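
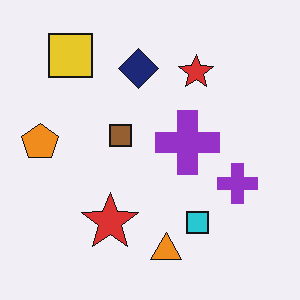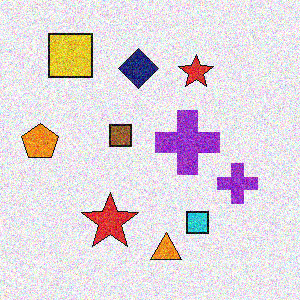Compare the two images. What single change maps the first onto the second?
The transformation is: degraded with strong gaussian noise.

Random speckle covers the whole image, including the flat background.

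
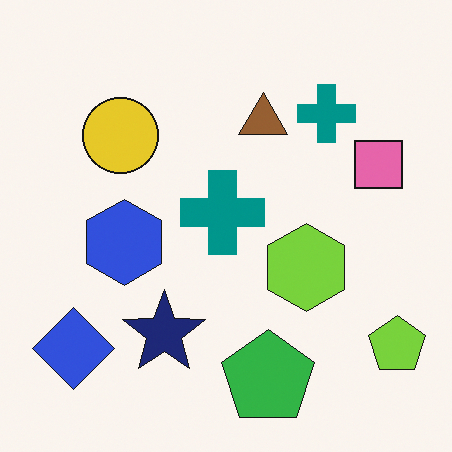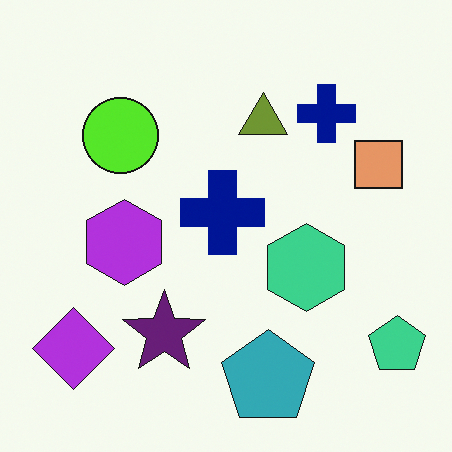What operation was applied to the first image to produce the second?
Hue-shifted by a small amount.

Every shape's color has rotated by the same amount around the hue wheel — a uniform hue shift.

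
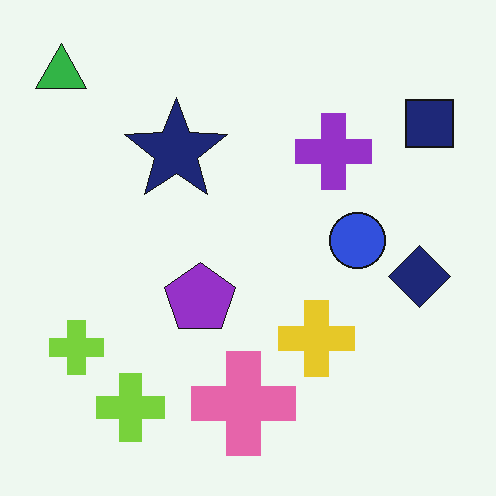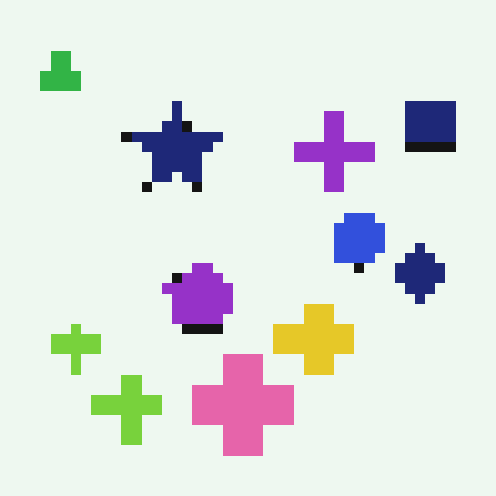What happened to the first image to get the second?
The second image is the first coarsely pixelated.

Shapes are reduced to large square blocks; fine edges and outlines are lost — a downscale-then-upscale (mosaic) effect.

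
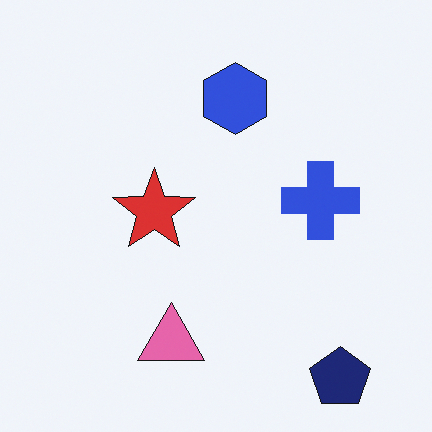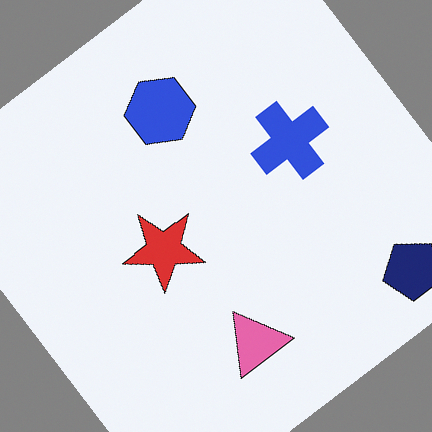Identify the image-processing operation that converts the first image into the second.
Rotated counter-clockwise by a large amount — several tens of degrees.

Every shape is tilted by the same angle and the image corners show triangular fill wedges — a whole-image rotation by a non-right angle.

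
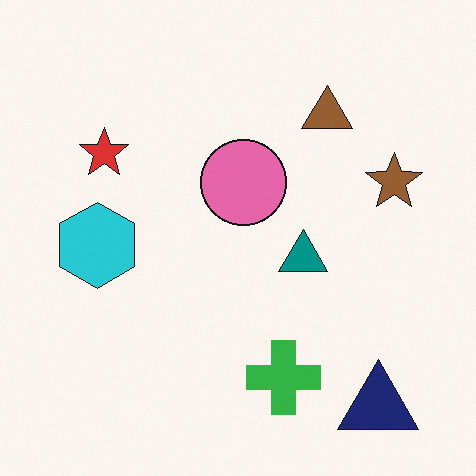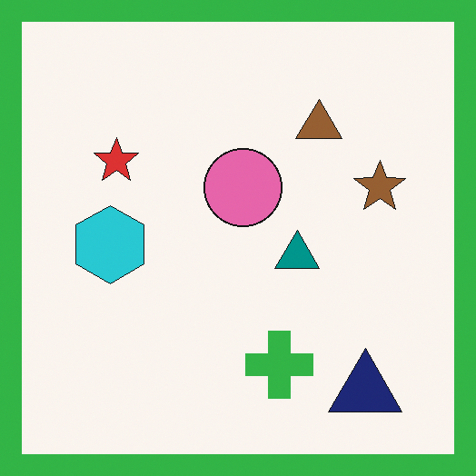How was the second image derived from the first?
Framed with a green border.

A solid green frame runs around the edge of the second image, with the content slightly shrunk inside it.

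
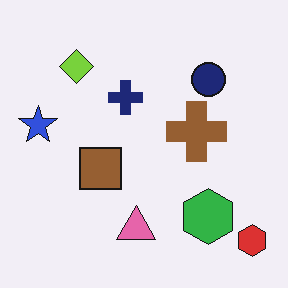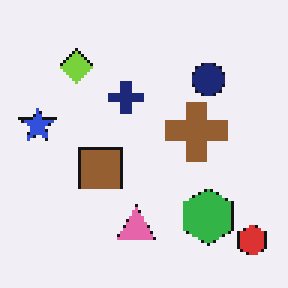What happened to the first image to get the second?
The second image is the first mildly pixelated.

Shapes are reduced to large square blocks; fine edges and outlines are lost — a downscale-then-upscale (mosaic) effect.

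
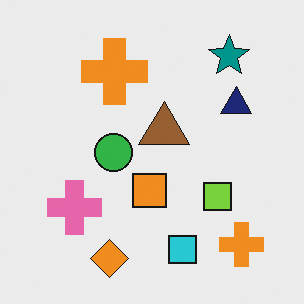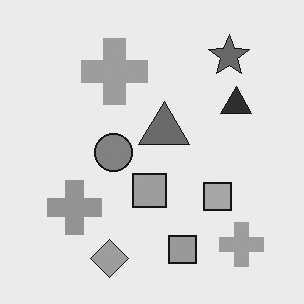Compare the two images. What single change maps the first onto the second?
Converted to grayscale.

All color is removed — every shape is now a shade of grey.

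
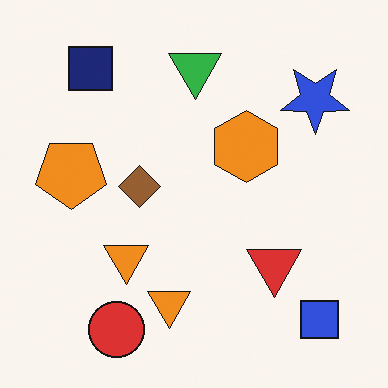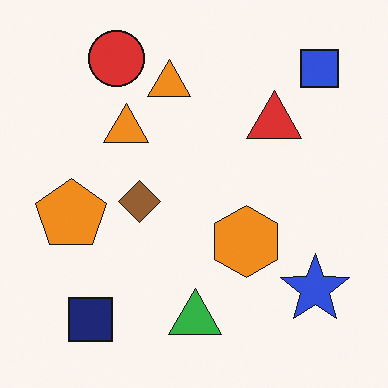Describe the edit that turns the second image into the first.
The first image is the second flipped vertically (top ↔ bottom).

The red circle is in the top-left of the second image and the bottom-left of the first — shapes on opposite sides of the horizontal midline have swapped in a mirror flip.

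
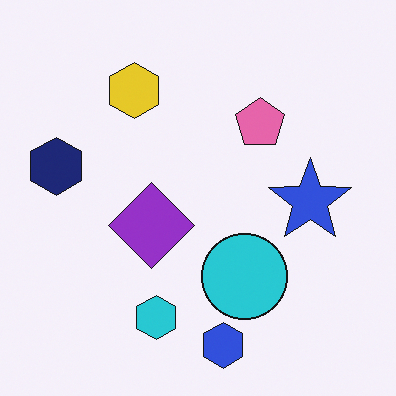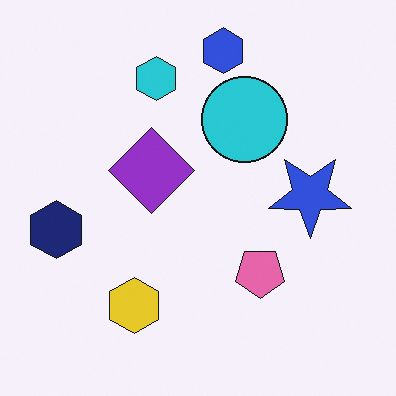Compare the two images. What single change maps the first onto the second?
It was flipped vertically (top ↔ bottom).

The blue hexagon is in the bottom of the first image and the top of the second — shapes on opposite sides of the horizontal midline have swapped in a mirror flip.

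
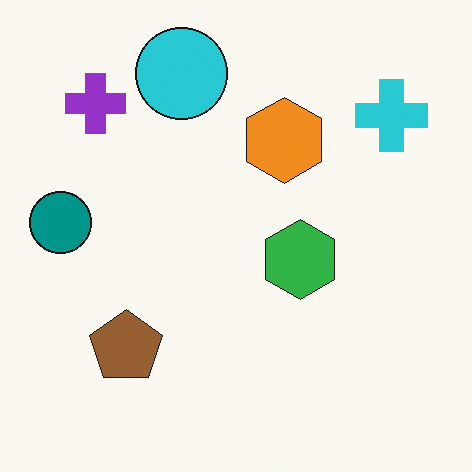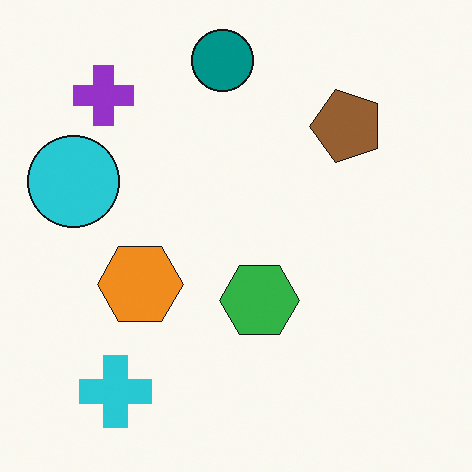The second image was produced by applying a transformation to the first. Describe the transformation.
The image was transposed (reflected across the top-left ↔ bottom-right diagonal).

Shapes have swapped their row and column positions — what was in the top-right is now in the bottom-left — a diagonal reflection.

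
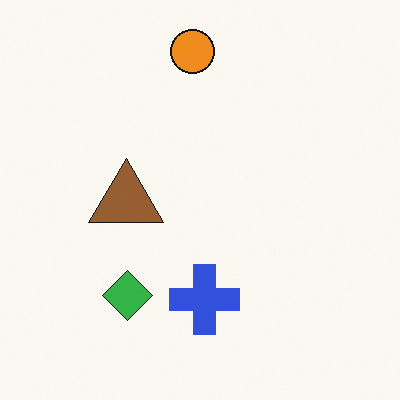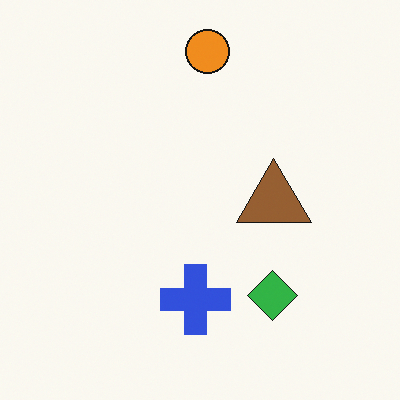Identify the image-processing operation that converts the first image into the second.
The image was flipped horizontally (left ↔ right).

The brown triangle is in the left of the first image and the right of the second — shapes on opposite sides of the vertical midline have swapped in a mirror flip.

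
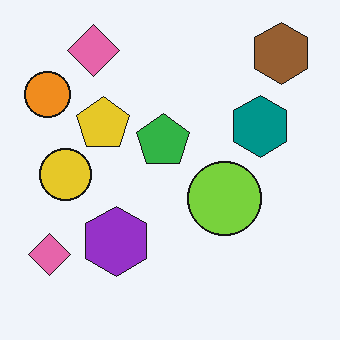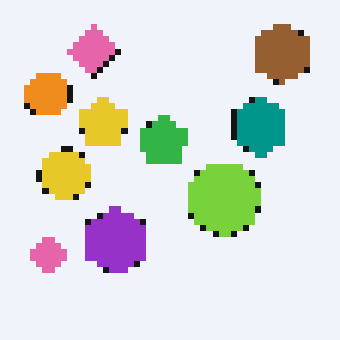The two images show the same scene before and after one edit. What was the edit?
The second image is the first pixelated into visible square blocks.

Shapes are reduced to large square blocks; fine edges and outlines are lost — a downscale-then-upscale (mosaic) effect.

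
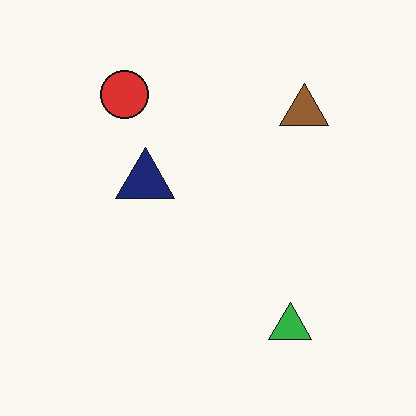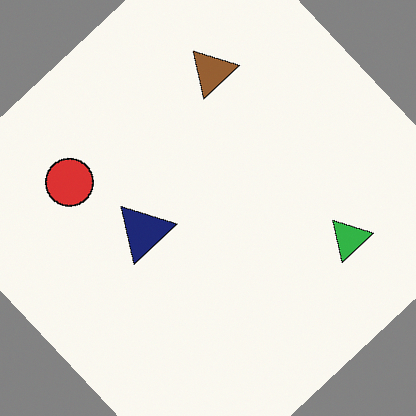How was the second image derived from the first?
It was rotated counter-clockwise by a large amount — several tens of degrees.

Every shape is tilted by the same angle and the image corners show triangular fill wedges — a whole-image rotation by a non-right angle.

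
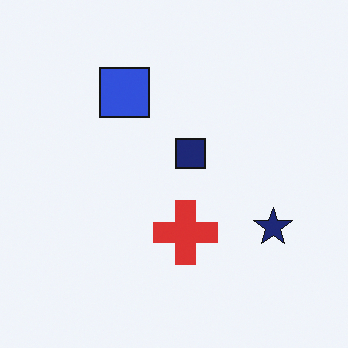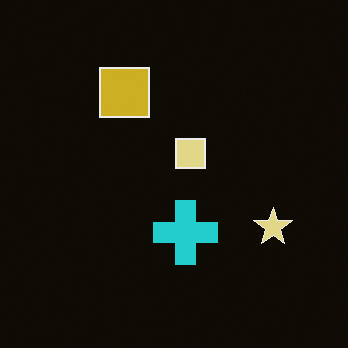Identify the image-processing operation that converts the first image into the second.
The transformation is: color-inverted (negative).

The light background has become dark and every shape's color is its complement — a photographic negative.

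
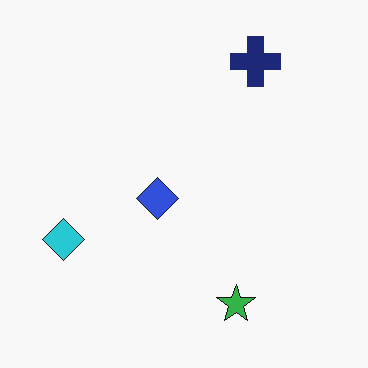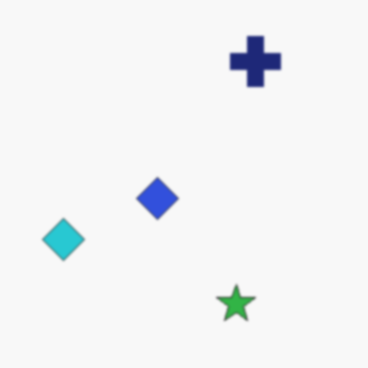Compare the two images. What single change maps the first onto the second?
The image was slightly softened.

Shape edges and outlines are uniformly softened across the whole image.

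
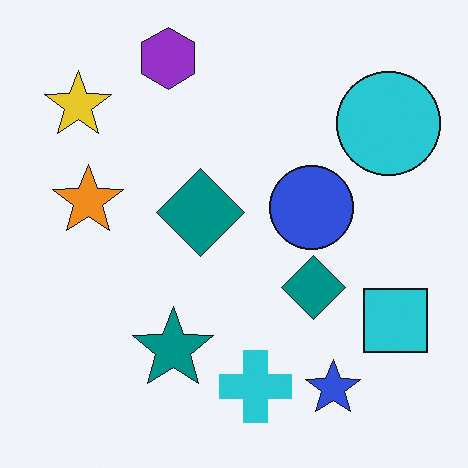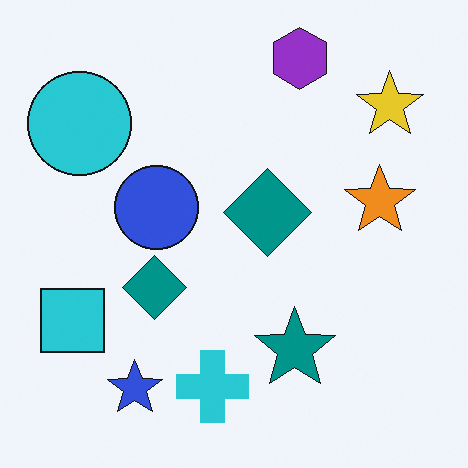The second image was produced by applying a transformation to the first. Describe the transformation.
It was flipped horizontally (left ↔ right).

The cyan square is in the bottom-right of the first image and the bottom-left of the second — shapes on opposite sides of the vertical midline have swapped in a mirror flip.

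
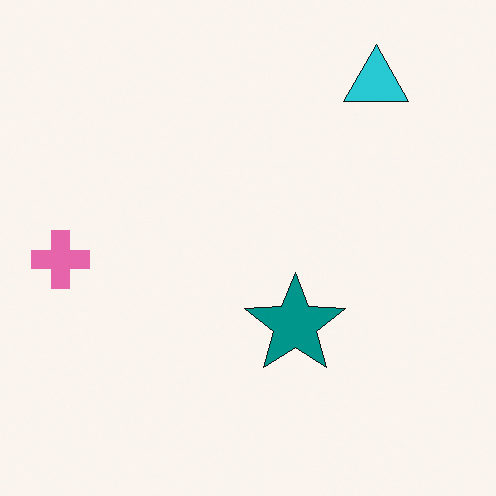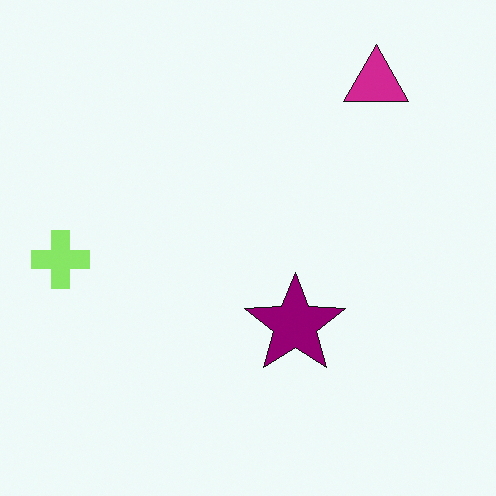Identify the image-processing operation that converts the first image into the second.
Hue-shifted by a moderate amount.

Every shape's color has rotated by the same amount around the hue wheel — a uniform hue shift.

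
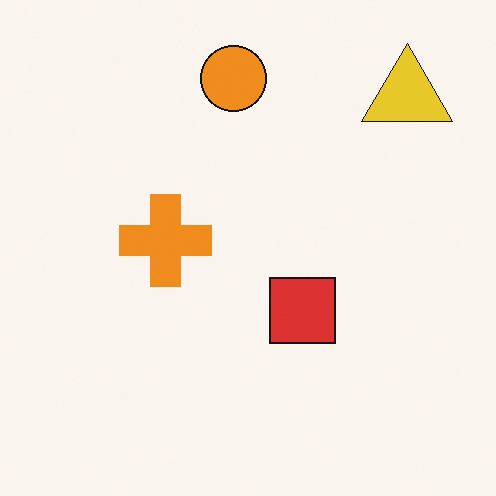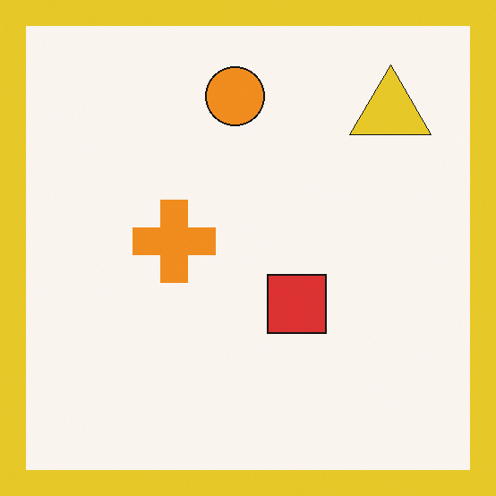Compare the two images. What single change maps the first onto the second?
This is the original image framed with a yellow border.

A solid yellow frame runs around the edge of the second image, with the content slightly shrunk inside it.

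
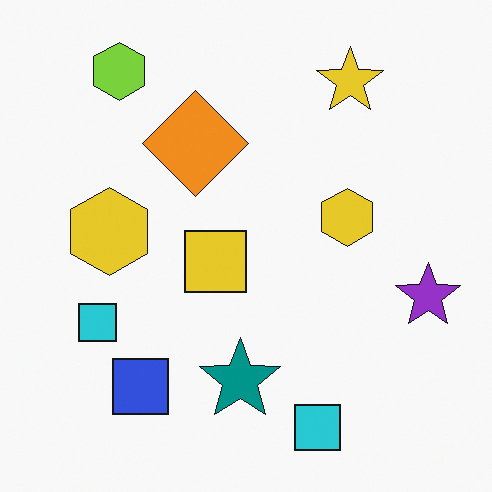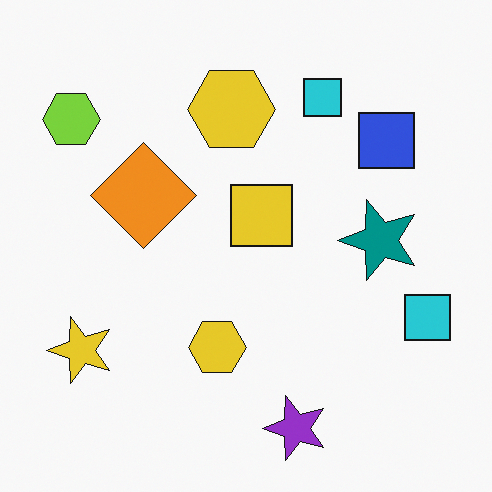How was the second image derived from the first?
It was transposed (reflected across the top-left ↔ bottom-right diagonal).

Shapes have swapped their row and column positions — what was in the top-right is now in the bottom-left — a diagonal reflection.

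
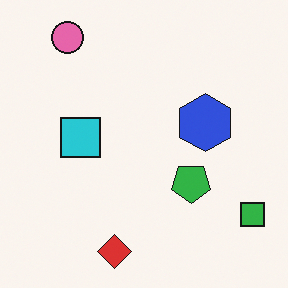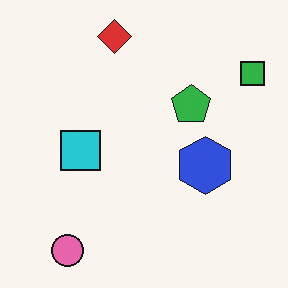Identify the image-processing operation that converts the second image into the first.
This is the original image flipped vertically (top ↔ bottom).

The red diamond is in the top of the second image and the bottom of the first — shapes on opposite sides of the horizontal midline have swapped in a mirror flip.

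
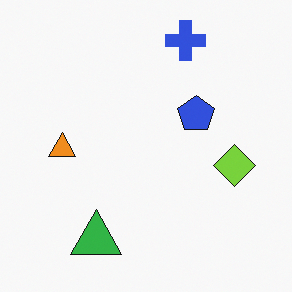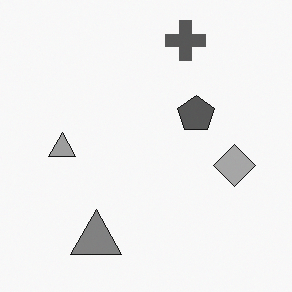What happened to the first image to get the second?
Converted to grayscale.

All color is removed — every shape is now a shade of grey.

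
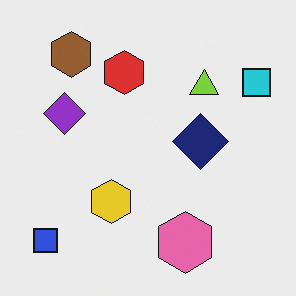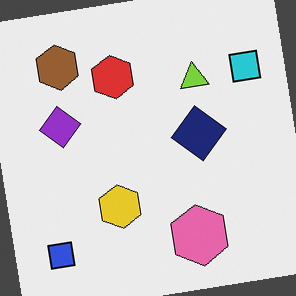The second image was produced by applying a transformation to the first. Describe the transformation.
The transformation is: rotated counter-clockwise by a slight angle.

Every shape is tilted by the same angle and the image corners show triangular fill wedges — a whole-image rotation by a non-right angle.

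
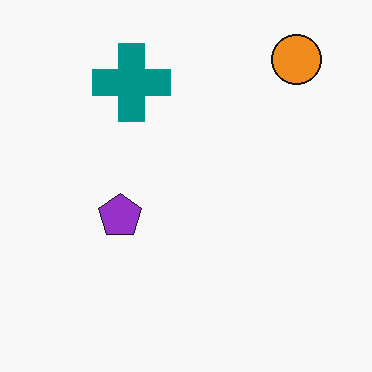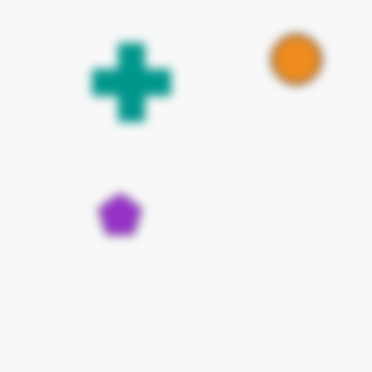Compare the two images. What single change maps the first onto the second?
The image was strongly gaussian-blurred.

Shape edges and outlines are uniformly softened across the whole image.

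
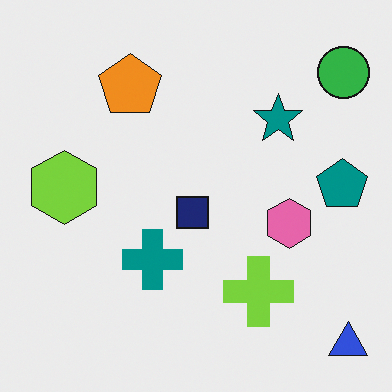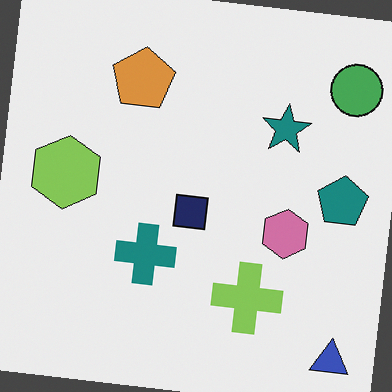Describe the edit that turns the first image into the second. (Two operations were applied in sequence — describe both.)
The transformation is: slightly desaturated, then rotated clockwise by a small amount.

All colors are more muted and greyish — a global saturation change. Every shape is tilted by the same angle and the image corners show triangular fill wedges — a whole-image rotation by a non-right angle.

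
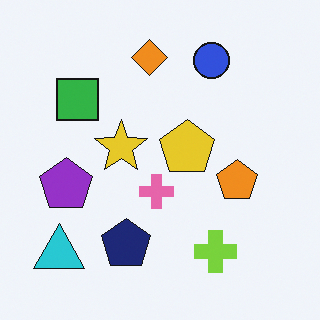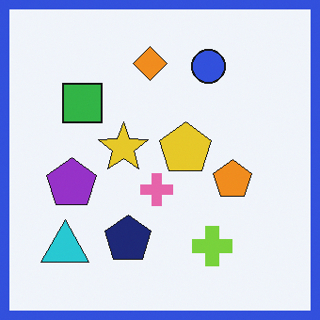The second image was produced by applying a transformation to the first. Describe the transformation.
The second image is the first framed with a blue border.

A solid blue frame runs around the edge of the second image, with the content slightly shrunk inside it.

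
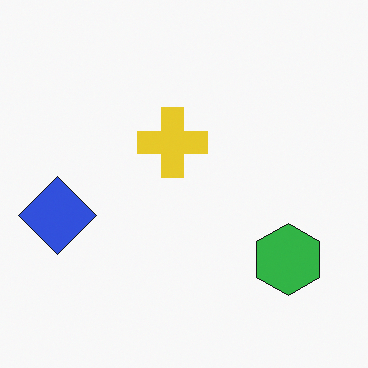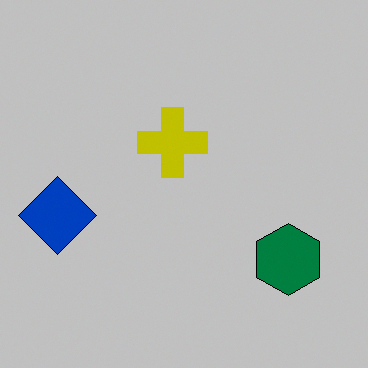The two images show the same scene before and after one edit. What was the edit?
The image was aggressively posterized.

Each flat color has snapped to a coarser quantized level — most visibly, the near-white background has dropped to a flat grey.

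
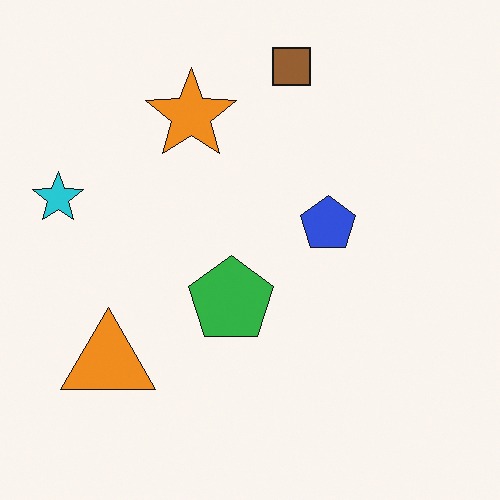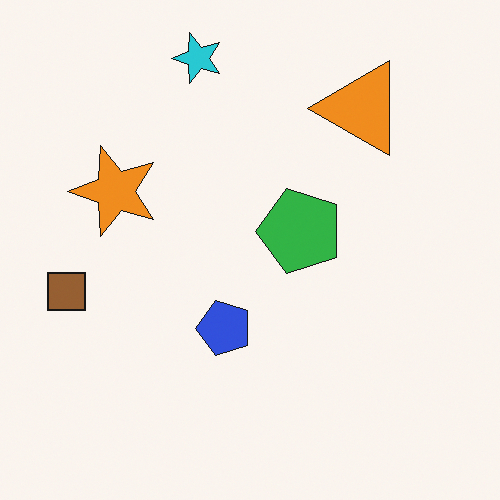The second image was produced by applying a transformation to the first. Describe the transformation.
Transposed (reflected across the top-left ↔ bottom-right diagonal).

Shapes have swapped their row and column positions — what was in the top-right is now in the bottom-left — a diagonal reflection.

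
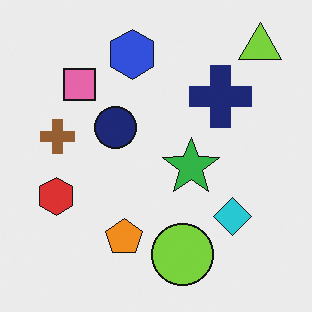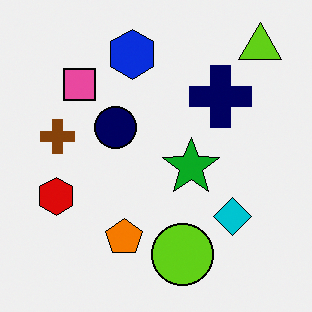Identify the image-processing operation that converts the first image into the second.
The image was given slightly increased contrast.

Tones are pushed away from mid-grey across the whole image — a global contrast change.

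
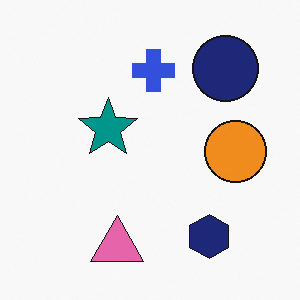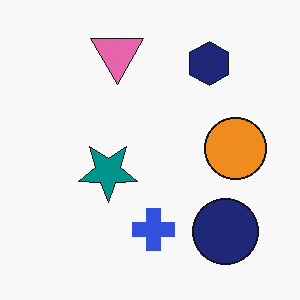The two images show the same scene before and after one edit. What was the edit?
The transformation is: flipped vertically (top ↔ bottom).

The pink triangle is in the bottom of the first image and the top of the second — shapes on opposite sides of the horizontal midline have swapped in a mirror flip.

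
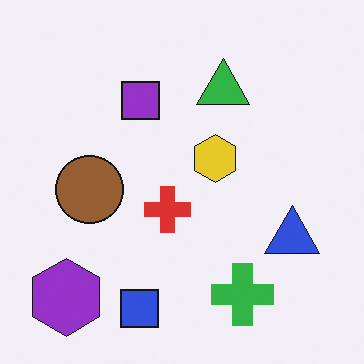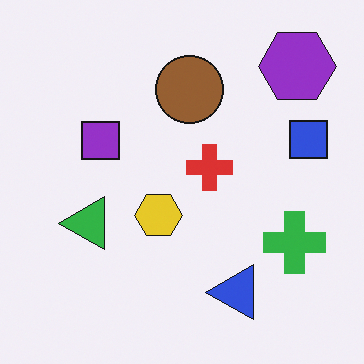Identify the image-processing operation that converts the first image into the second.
This is the original image transposed (reflected across the top-left ↔ bottom-right diagonal).

Shapes have swapped their row and column positions — what was in the top-right is now in the bottom-left — a diagonal reflection.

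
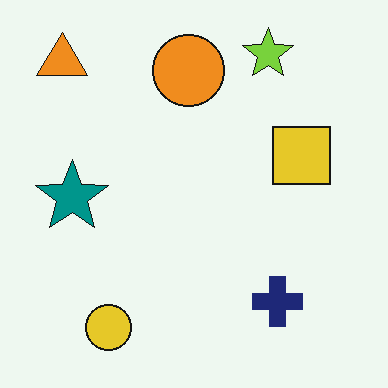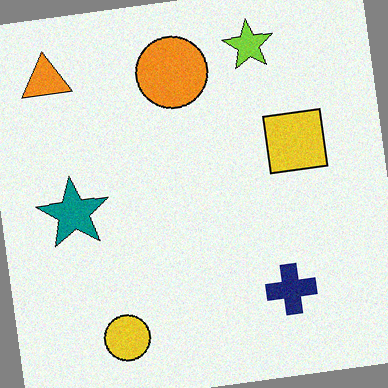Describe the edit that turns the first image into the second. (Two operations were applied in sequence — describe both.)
This is the original image degraded with a light layer of grain, then rotated counter-clockwise by a small amount.

Random speckle covers the whole image, including the flat background. Every shape is tilted by the same angle and the image corners show triangular fill wedges — a whole-image rotation by a non-right angle.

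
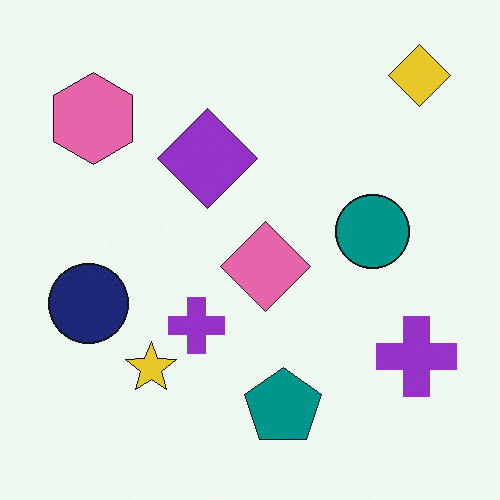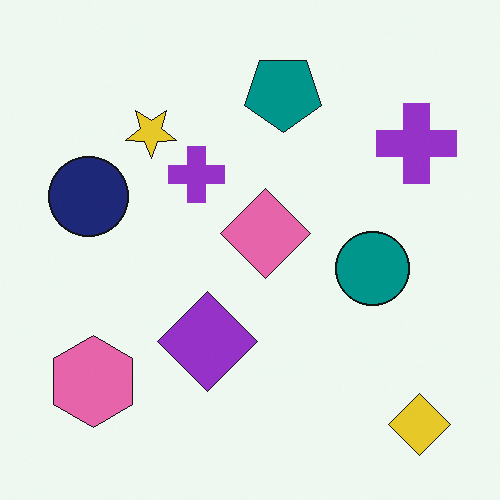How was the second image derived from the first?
This is the original image flipped vertically (top ↔ bottom).

The yellow diamond is in the top-right of the first image and the bottom-right of the second — shapes on opposite sides of the horizontal midline have swapped in a mirror flip.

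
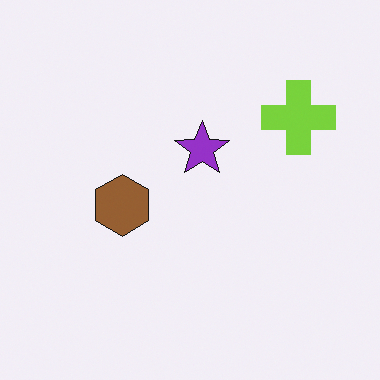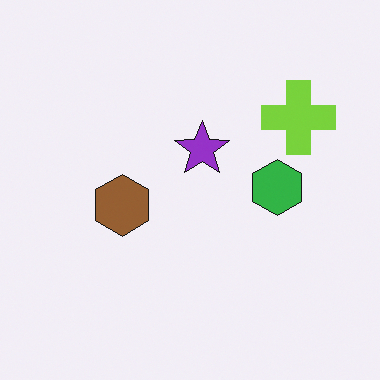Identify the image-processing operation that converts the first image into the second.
The transformation is: overlaid with an additional green hexagon.

A green hexagon appears in the second image that is absent from the first.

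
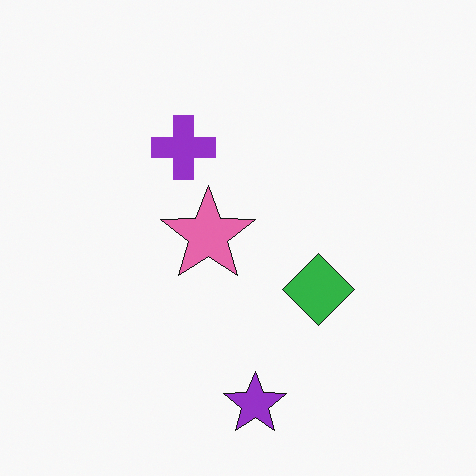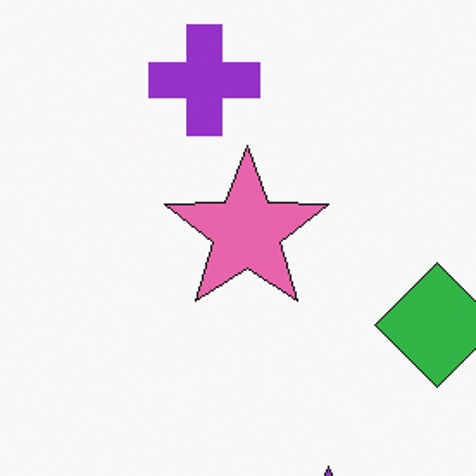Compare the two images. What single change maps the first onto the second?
The second image is the first cropped tightly and scaled back up.

The visible shapes are larger and the field of view is narrower; shapes near the original edges may be partly or wholly outside the frame — a crop-and-rescale.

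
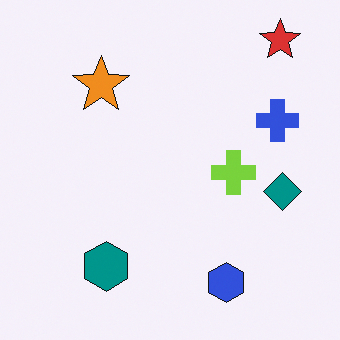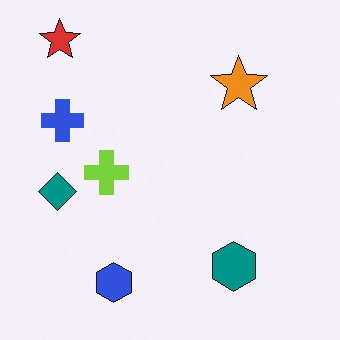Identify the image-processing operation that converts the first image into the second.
Flipped horizontally (left ↔ right).

The teal diamond is in the right of the first image and the left of the second — shapes on opposite sides of the vertical midline have swapped in a mirror flip.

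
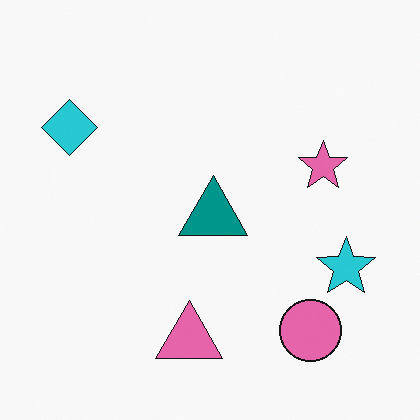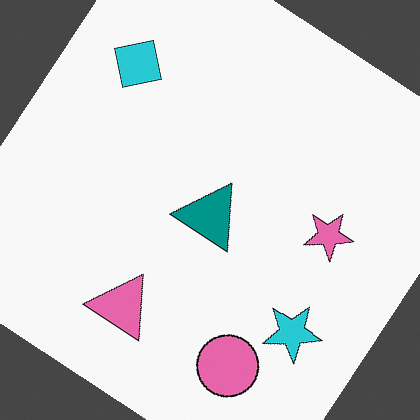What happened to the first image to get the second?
The transformation is: rotated clockwise by a large amount — several tens of degrees.

Every shape is tilted by the same angle and the image corners show triangular fill wedges — a whole-image rotation by a non-right angle.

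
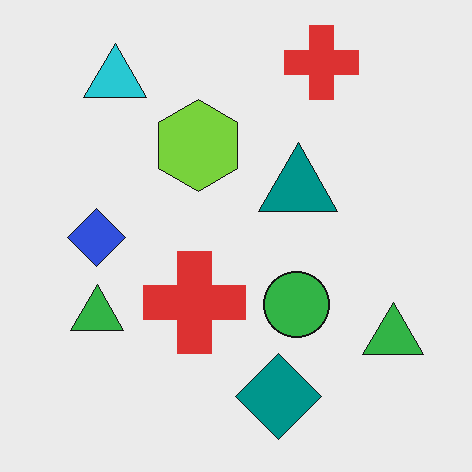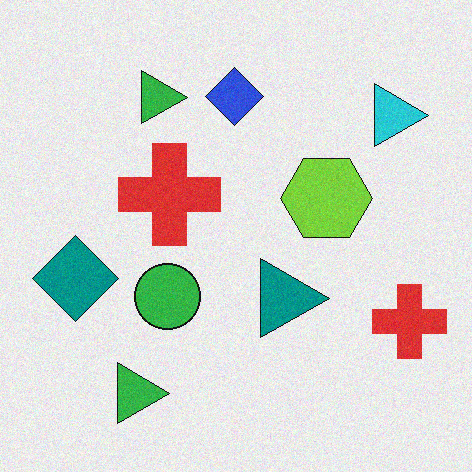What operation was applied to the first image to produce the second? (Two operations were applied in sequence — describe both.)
The transformation is: degraded with subtle gaussian noise, then rotated 90° clockwise.

Random speckle covers the whole image, including the flat background. The cyan triangle sits in the top-left of the first image and the top-right of the second — consistent with a whole-image 90° clockwise rotation.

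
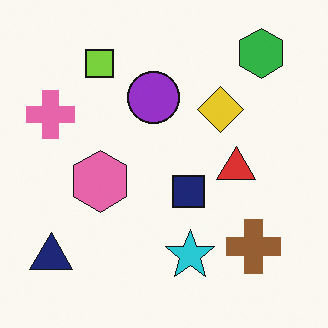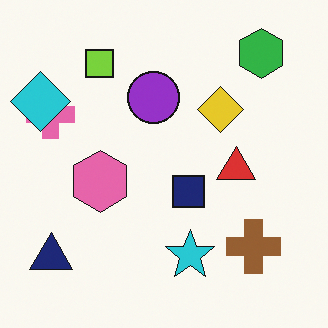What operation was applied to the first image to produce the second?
The second image is the first overlaid with an additional cyan diamond.

A cyan diamond appears in the second image that is absent from the first.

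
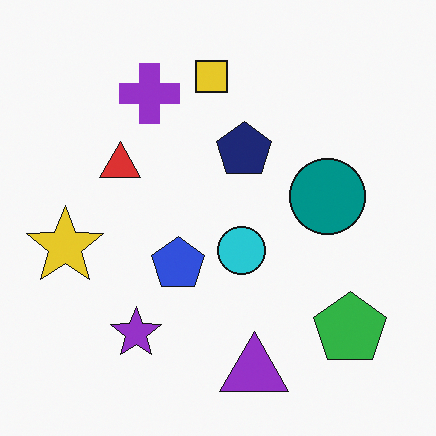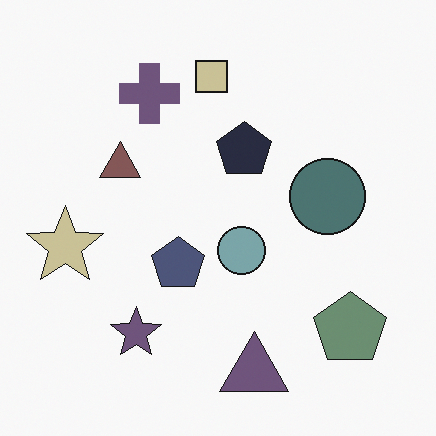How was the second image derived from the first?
The image was made much more muted (saturation change).

All colors are more muted and greyish — a global saturation change.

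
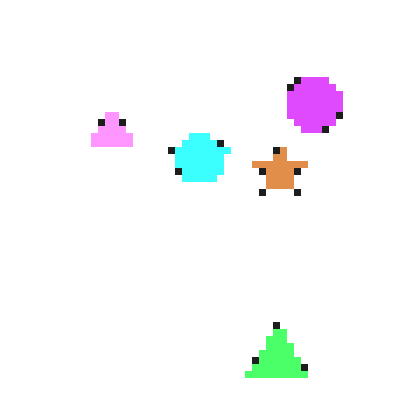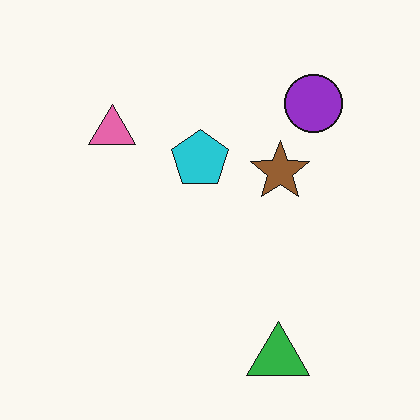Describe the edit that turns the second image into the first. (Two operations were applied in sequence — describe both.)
Substantially brightened, then pixelated into visible square blocks.

Every pixel — background and shapes alike — is uniformly brightened. Shapes are reduced to large square blocks; fine edges and outlines are lost — a downscale-then-upscale (mosaic) effect.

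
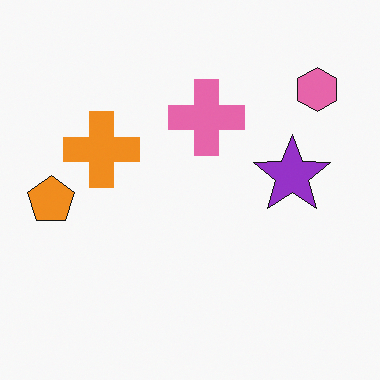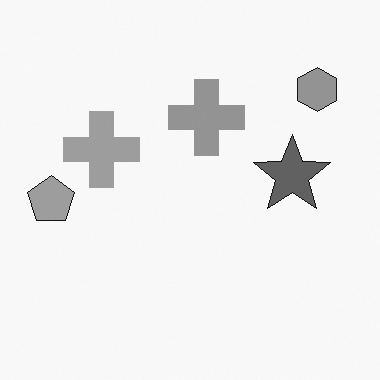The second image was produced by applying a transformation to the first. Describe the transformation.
The transformation is: converted to grayscale.

All color is removed — every shape is now a shade of grey.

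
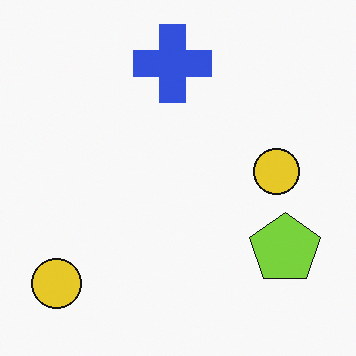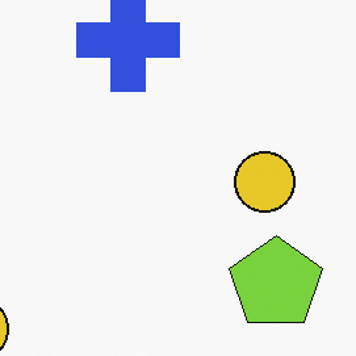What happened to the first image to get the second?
The transformation is: cropped to a modestly smaller region and rescaled.

The visible shapes are larger and the field of view is narrower; shapes near the original edges may be partly or wholly outside the frame — a crop-and-rescale.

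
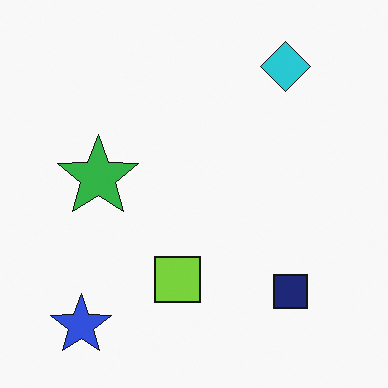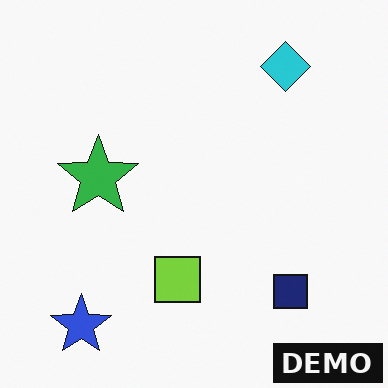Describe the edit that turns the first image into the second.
The second image is the first watermarked with the text "DEMO" in the lower-right corner.

A dark label reading "DEMO" appears in the lower-right corner.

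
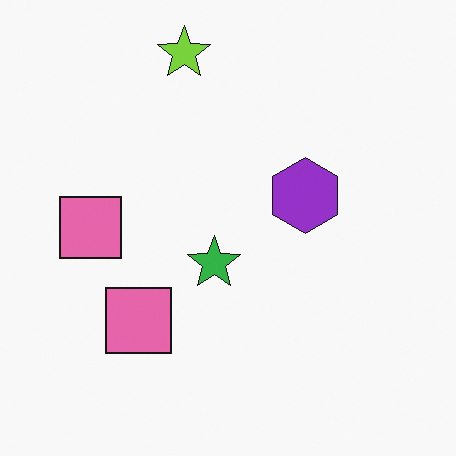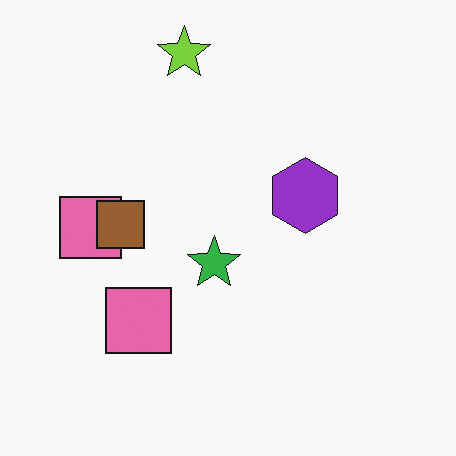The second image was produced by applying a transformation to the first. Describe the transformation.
The image was overlaid with an additional brown square.

A brown square appears in the second image that is absent from the first.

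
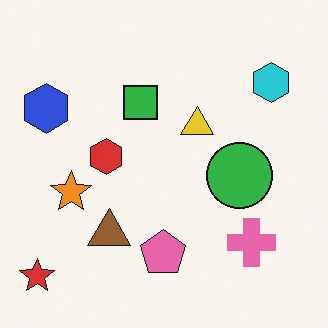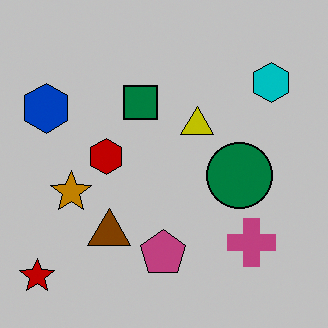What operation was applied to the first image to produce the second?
The second image is the first aggressively posterized.

Each flat color has snapped to a coarser quantized level — most visibly, the near-white background has dropped to a flat grey.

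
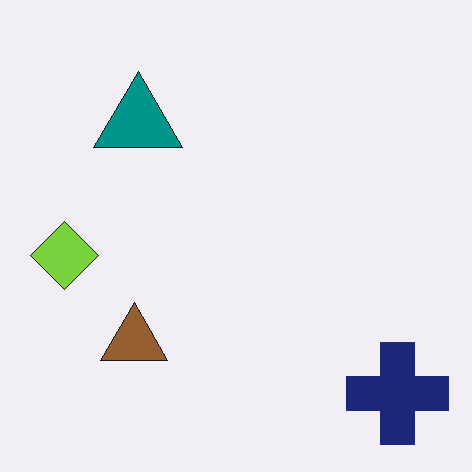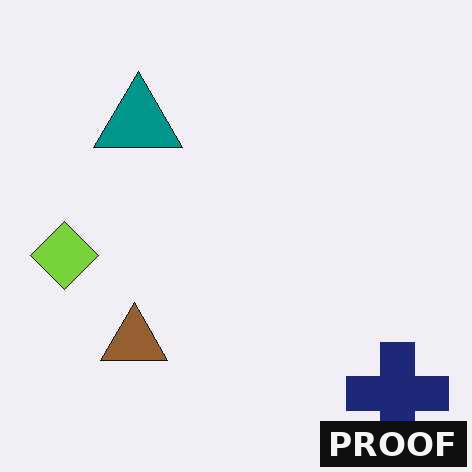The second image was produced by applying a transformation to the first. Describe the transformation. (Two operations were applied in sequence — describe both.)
This is the original image JPEG-compressed with visible artifacts, then watermarked with the text "PROOF" in the lower-right corner.

Blocky 8×8 compression artifacts appear around shape edges and the flat background shows ringing — characteristic JPEG degradation. A dark label reading "PROOF" appears in the lower-right corner.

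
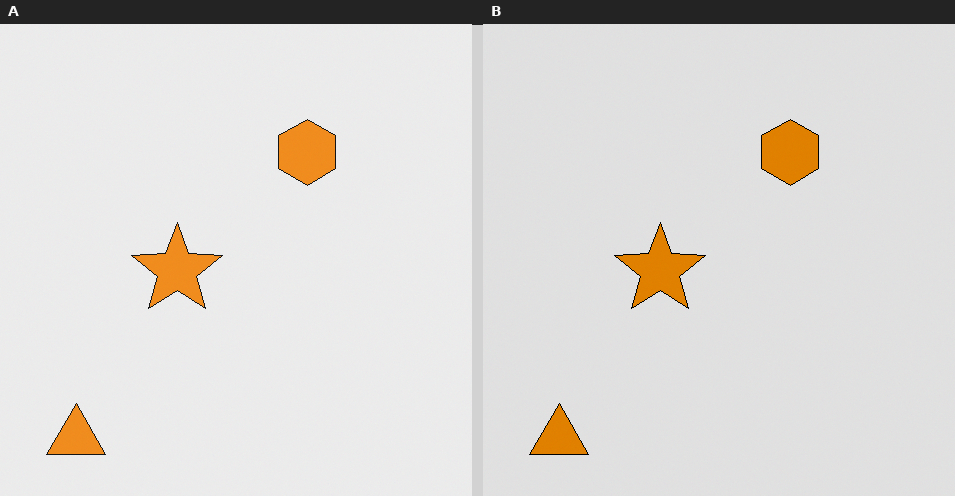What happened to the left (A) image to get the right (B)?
This is the original image posterized to a reduced palette.

Each flat color has snapped to a coarser quantized level — most visibly, the near-white background has dropped to a flat grey.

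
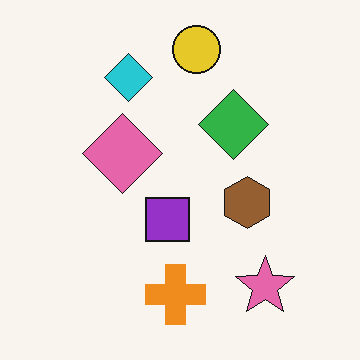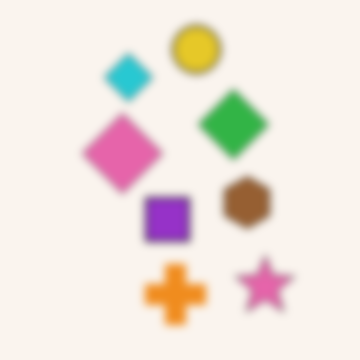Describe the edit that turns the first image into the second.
Noticeably gaussian-blurred.

Shape edges and outlines are uniformly softened across the whole image.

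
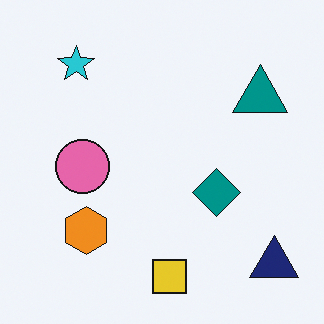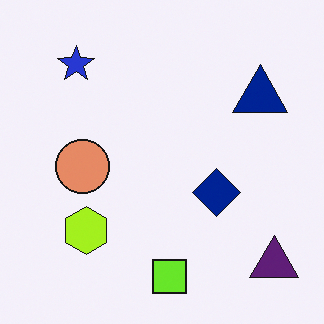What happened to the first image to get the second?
Hue-shifted slightly.

Every shape's color has rotated by the same amount around the hue wheel — a uniform hue shift.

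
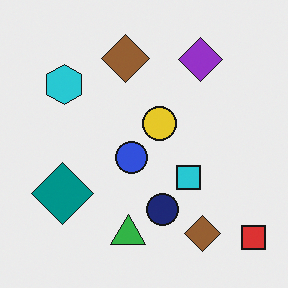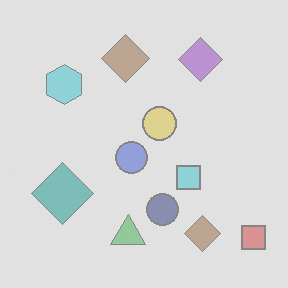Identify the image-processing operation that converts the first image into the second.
This is the original image given much lower contrast.

Tones are pushed toward mid-grey across the whole image — a global contrast change.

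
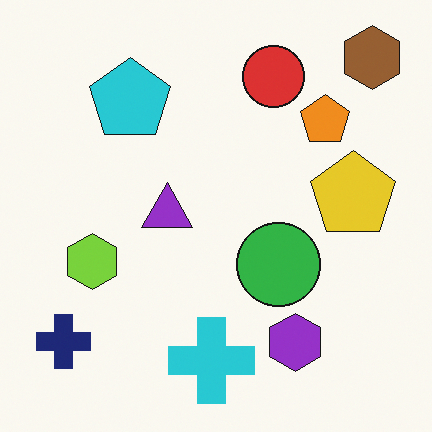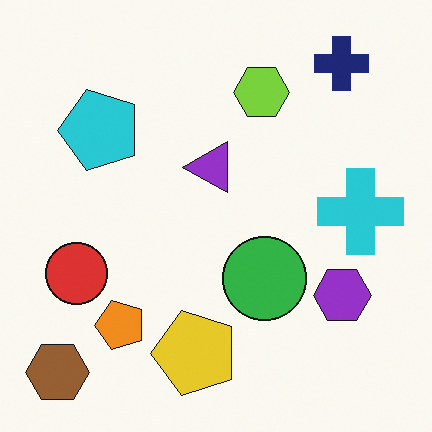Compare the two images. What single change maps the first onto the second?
The transformation is: transposed (reflected across the top-left ↔ bottom-right diagonal).

Shapes have swapped their row and column positions — what was in the top-right is now in the bottom-left — a diagonal reflection.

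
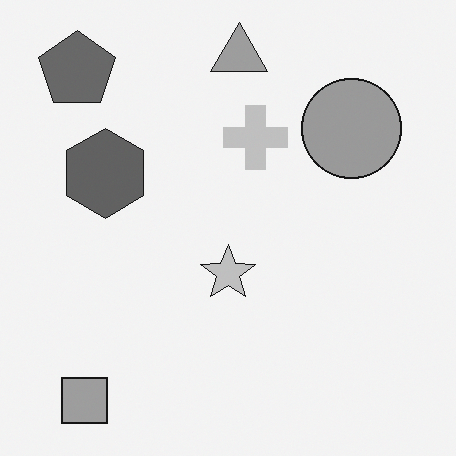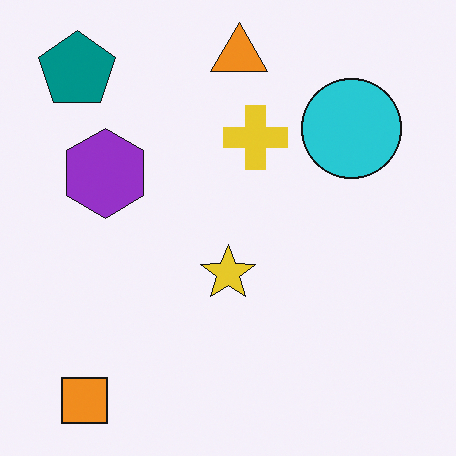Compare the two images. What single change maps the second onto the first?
The transformation is: converted to grayscale.

All color is removed — every shape is now a shade of grey.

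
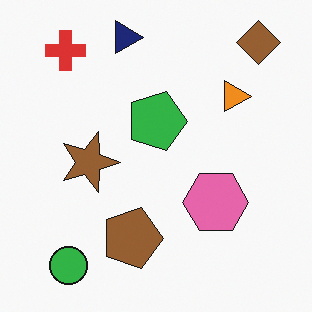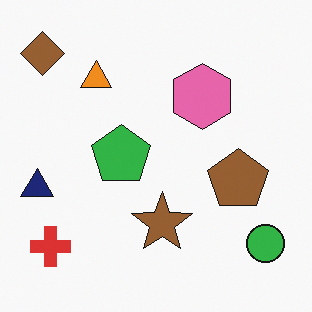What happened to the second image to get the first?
It was rotated 90° clockwise.

The brown diamond sits in the top-left of the second image and the top-right of the first — consistent with a whole-image 90° clockwise rotation.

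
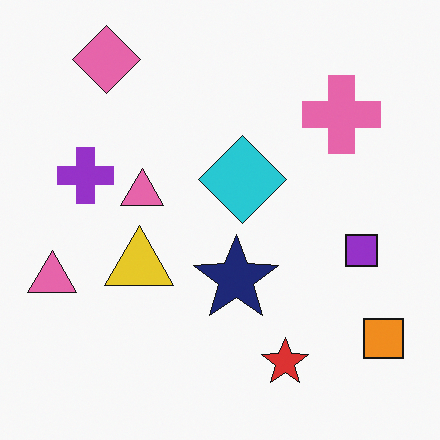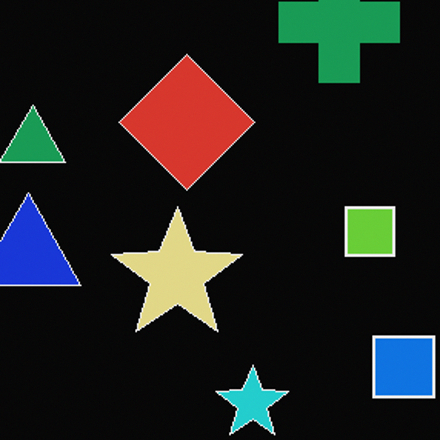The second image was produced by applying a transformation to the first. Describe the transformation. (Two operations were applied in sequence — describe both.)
The image was color-inverted (negative), then cropped slightly and scaled back up.

The light background has become dark and every shape's color is its complement — a photographic negative. The visible shapes are larger and the field of view is narrower; shapes near the original edges may be partly or wholly outside the frame — a crop-and-rescale.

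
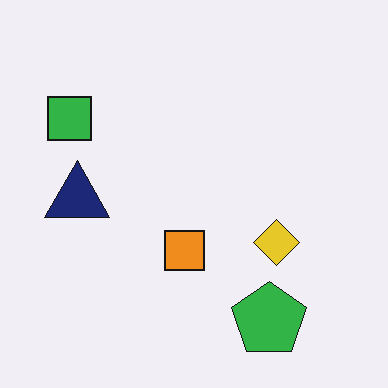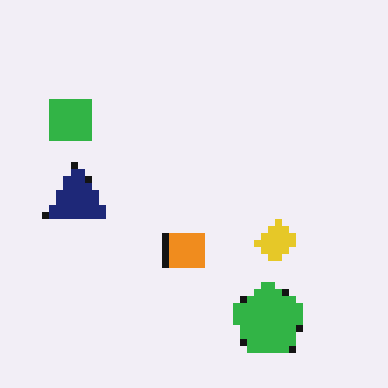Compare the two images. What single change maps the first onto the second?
This is the original image moderately pixelated.

Shapes are reduced to large square blocks; fine edges and outlines are lost — a downscale-then-upscale (mosaic) effect.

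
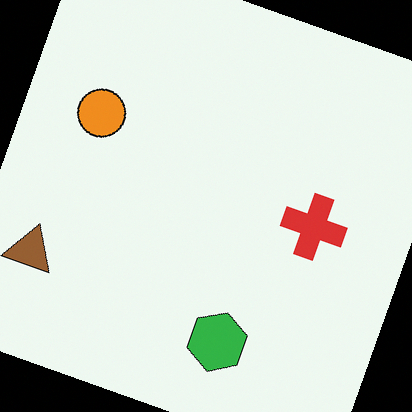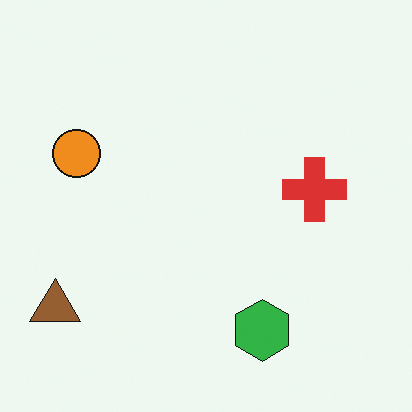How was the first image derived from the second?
Rotated clockwise by a clearly visible amount.

Every shape is tilted by the same angle and the image corners show triangular fill wedges — a whole-image rotation by a non-right angle.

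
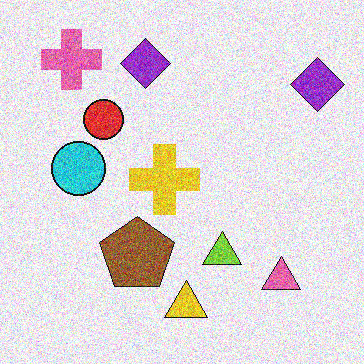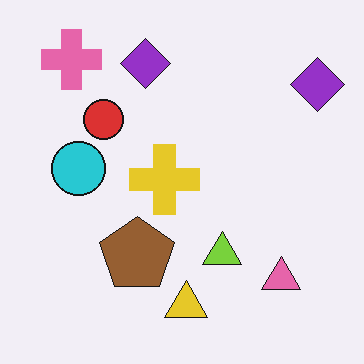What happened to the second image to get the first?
Degraded with a thick layer of grain.

Random speckle covers the whole image, including the flat background.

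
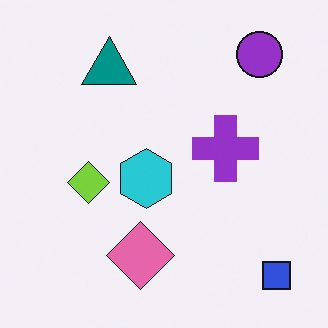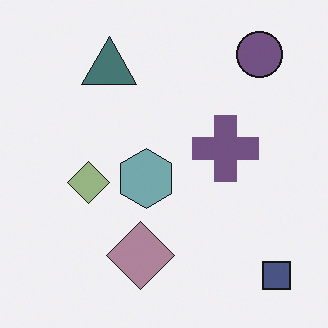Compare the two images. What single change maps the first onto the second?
It was heavily desaturated.

All colors are more muted and greyish — a global saturation change.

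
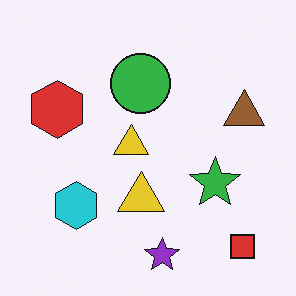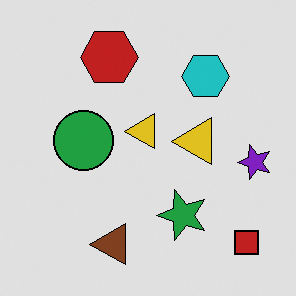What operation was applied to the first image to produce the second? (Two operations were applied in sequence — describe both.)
The second image is the first posterized to a reduced palette, then transposed (reflected across the top-left ↔ bottom-right diagonal).

Each flat color has snapped to a coarser quantized level — most visibly, the near-white background has dropped to a flat grey. Shapes have swapped their row and column positions — what was in the top-right is now in the bottom-left — a diagonal reflection.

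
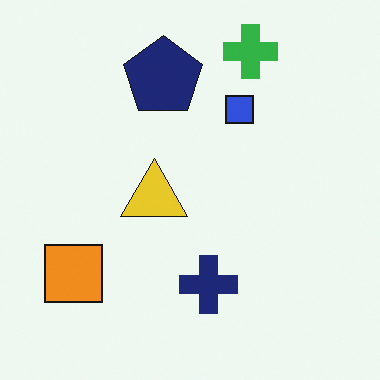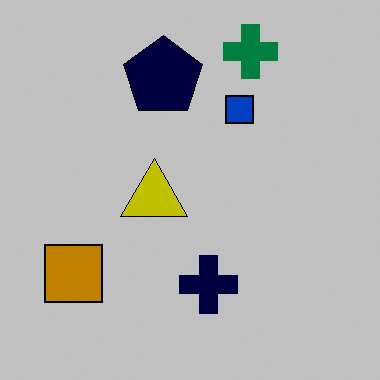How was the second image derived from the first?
Heavily posterized to just a handful of flat colors.

Each flat color has snapped to a coarser quantized level — most visibly, the near-white background has dropped to a flat grey.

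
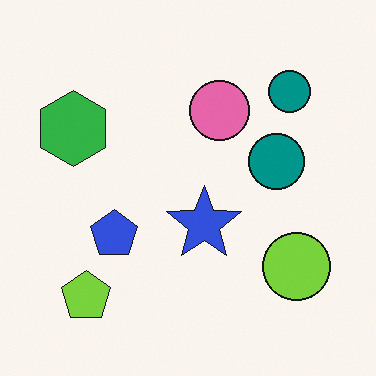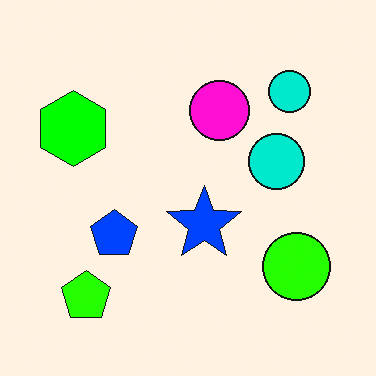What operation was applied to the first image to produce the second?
It was made much more vivid (saturation change).

All colors are more vivid — a global saturation change.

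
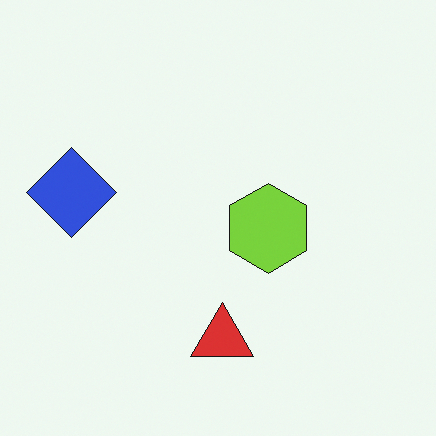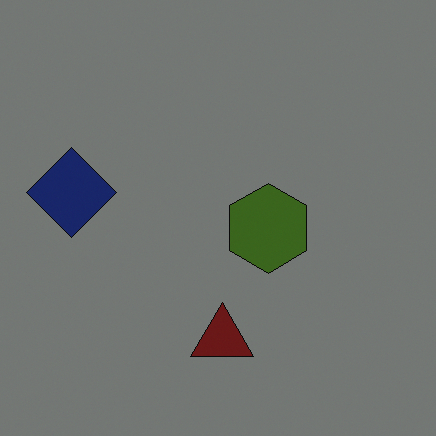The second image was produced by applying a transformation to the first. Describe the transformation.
The transformation is: substantially darkened.

Every pixel — background and shapes alike — is uniformly darkened.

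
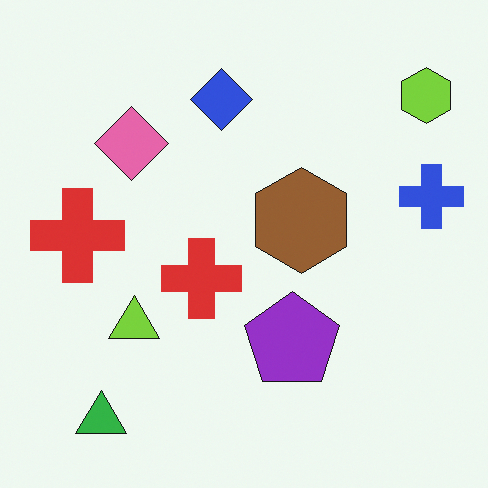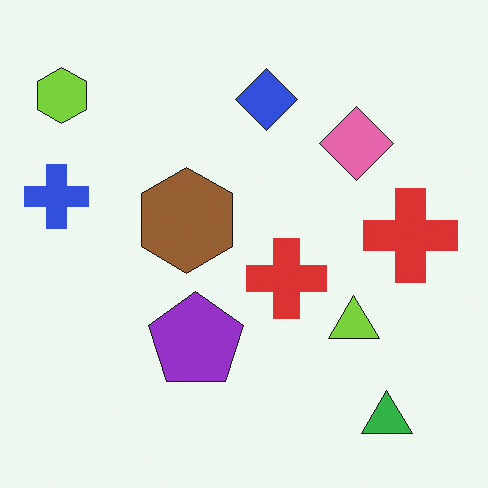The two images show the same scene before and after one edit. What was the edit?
This is the original image flipped horizontally (left ↔ right).

The blue cross is in the right of the first image and the left of the second — shapes on opposite sides of the vertical midline have swapped in a mirror flip.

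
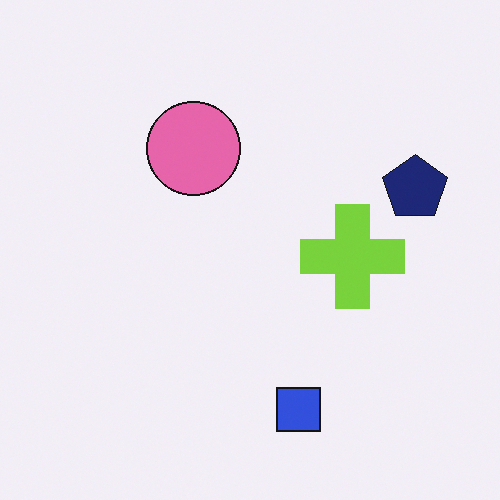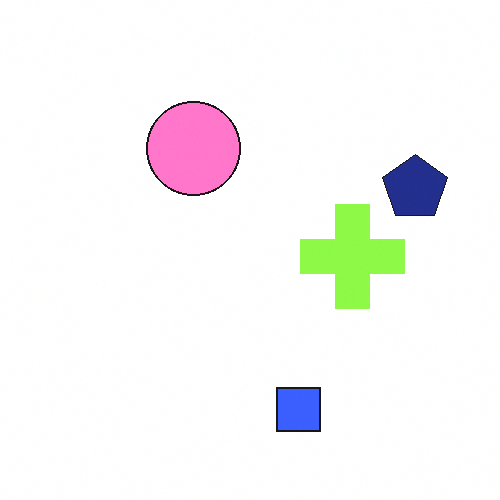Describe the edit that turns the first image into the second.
The transformation is: brightened a little.

Every pixel — background and shapes alike — is uniformly brightened.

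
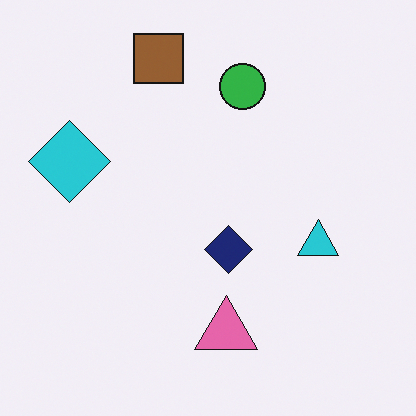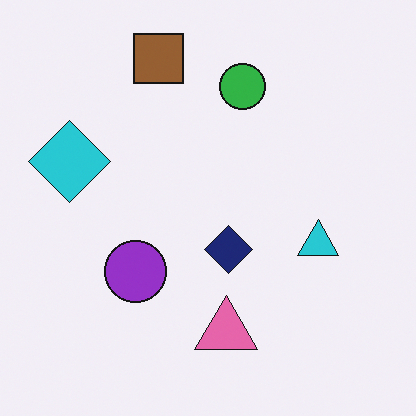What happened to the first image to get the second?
The transformation is: overlaid with an additional purple circle.

A purple circle appears in the second image that is absent from the first.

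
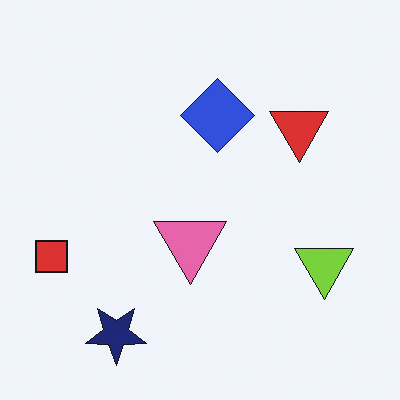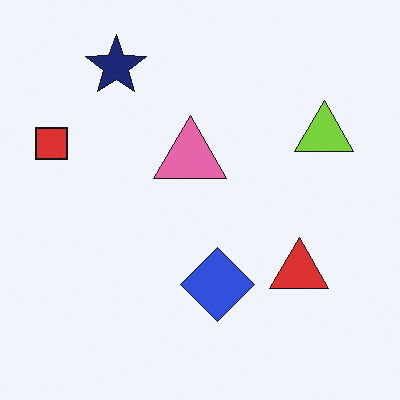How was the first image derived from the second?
Flipped vertically (top ↔ bottom).

The navy star is in the top-left of the second image and the bottom-left of the first — shapes on opposite sides of the horizontal midline have swapped in a mirror flip.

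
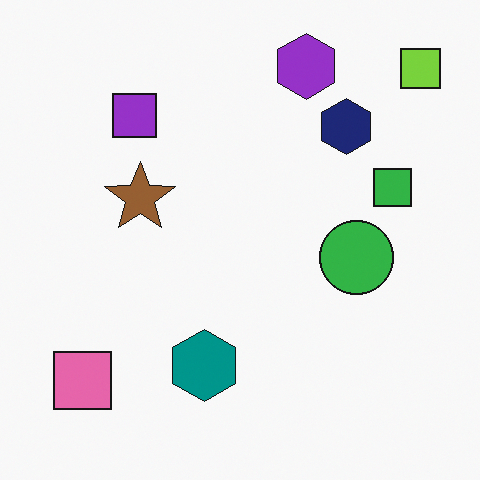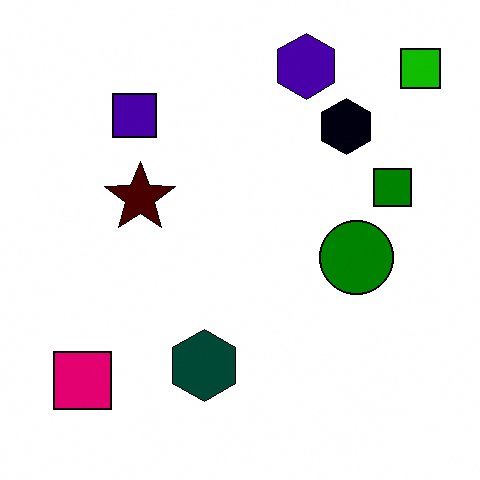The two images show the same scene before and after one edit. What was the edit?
Boosted in contrast.

Tones are pushed away from mid-grey across the whole image — a global contrast change.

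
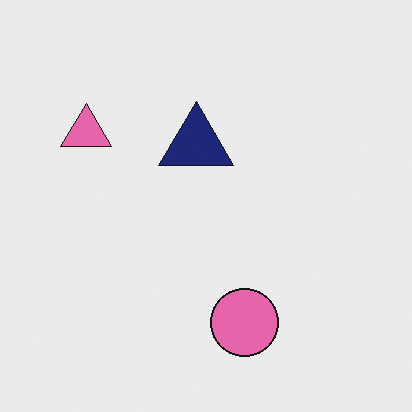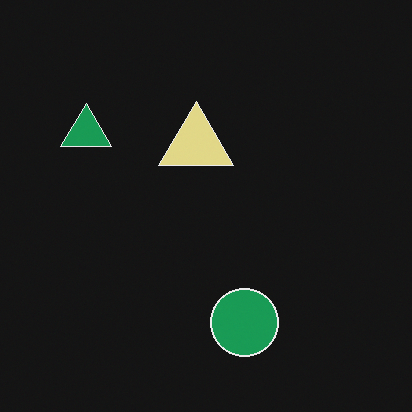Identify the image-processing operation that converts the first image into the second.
This is the original image color-inverted (negative).

The light background has become dark and every shape's color is its complement — a photographic negative.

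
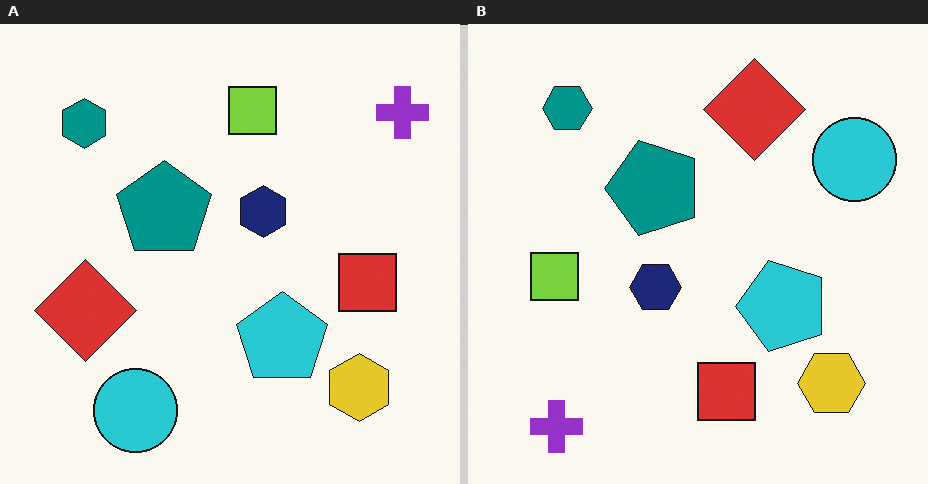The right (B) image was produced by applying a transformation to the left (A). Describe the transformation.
Transposed (reflected across the top-left ↔ bottom-right diagonal).

Shapes have swapped their row and column positions — what was in the top-right is now in the bottom-left — a diagonal reflection.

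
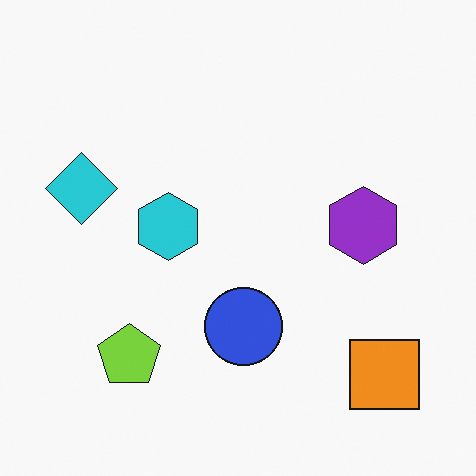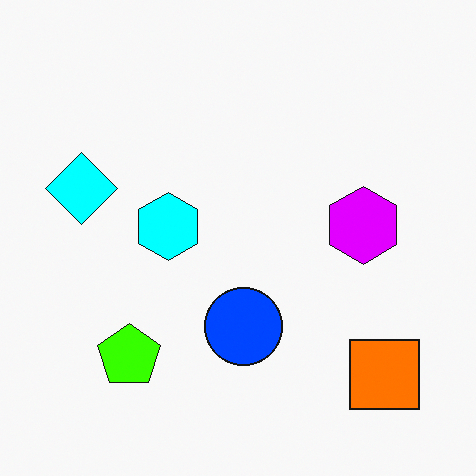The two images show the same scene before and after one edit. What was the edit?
Heavily oversaturated.

All colors are more vivid — a global saturation change.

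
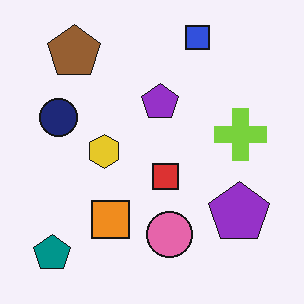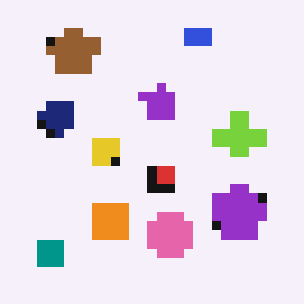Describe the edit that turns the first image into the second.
This is the original image coarsely pixelated.

Shapes are reduced to large square blocks; fine edges and outlines are lost — a downscale-then-upscale (mosaic) effect.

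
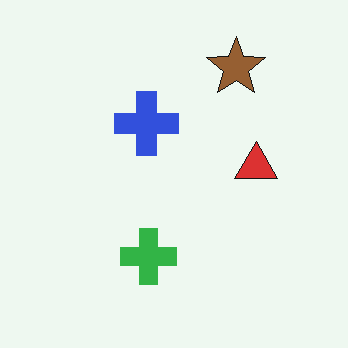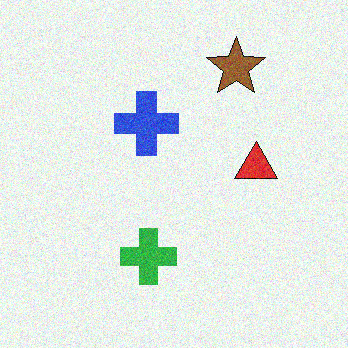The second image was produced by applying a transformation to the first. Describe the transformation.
The image was degraded with moderate additive noise.

Random speckle covers the whole image, including the flat background.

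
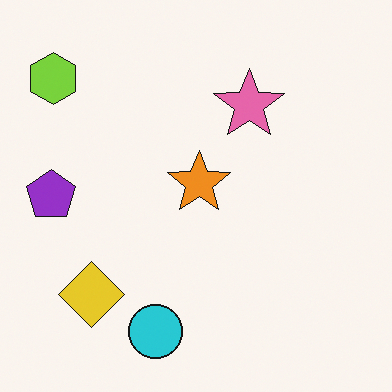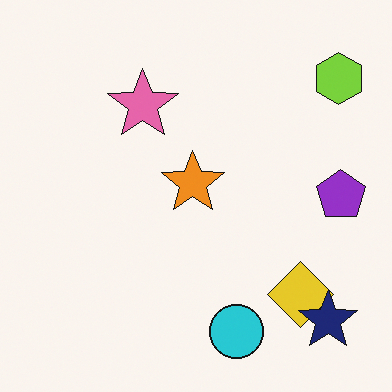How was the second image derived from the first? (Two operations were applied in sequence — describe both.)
It was flipped horizontally (left ↔ right), then overlaid with an additional navy star.

The purple pentagon is in the left of the first image and the right of the second — shapes on opposite sides of the vertical midline have swapped in a mirror flip. A navy star appears in the second image that is absent from the first.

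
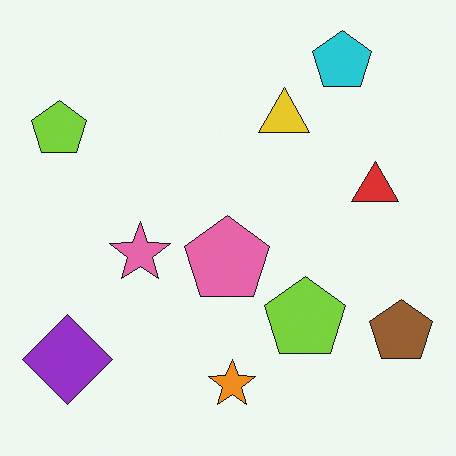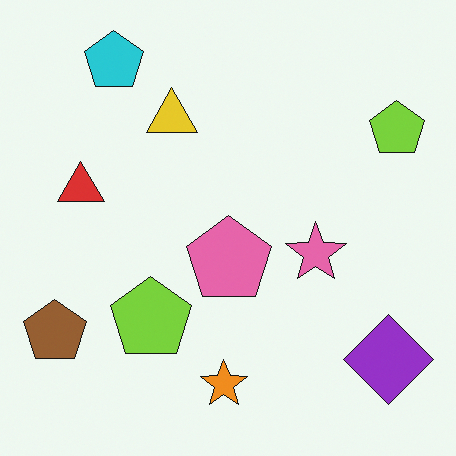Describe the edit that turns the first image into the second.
This is the original image flipped horizontally (left ↔ right).

The brown pentagon is in the bottom-right of the first image and the bottom-left of the second — shapes on opposite sides of the vertical midline have swapped in a mirror flip.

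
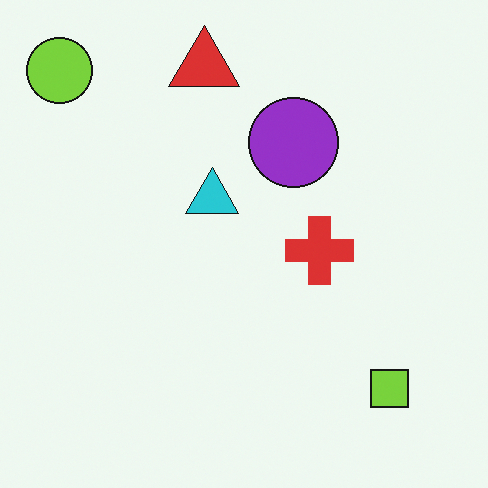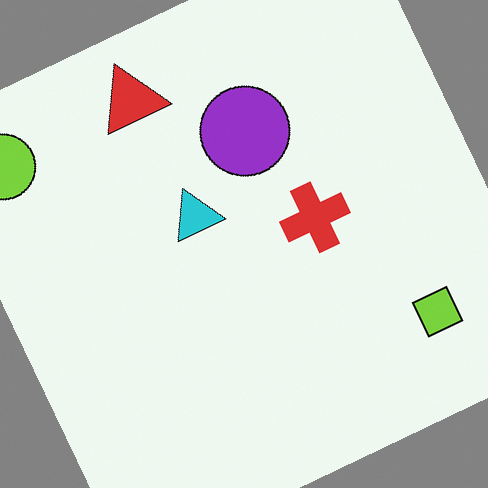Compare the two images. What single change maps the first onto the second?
The image was rotated counter-clockwise by a clearly visible amount.

Every shape is tilted by the same angle and the image corners show triangular fill wedges — a whole-image rotation by a non-right angle.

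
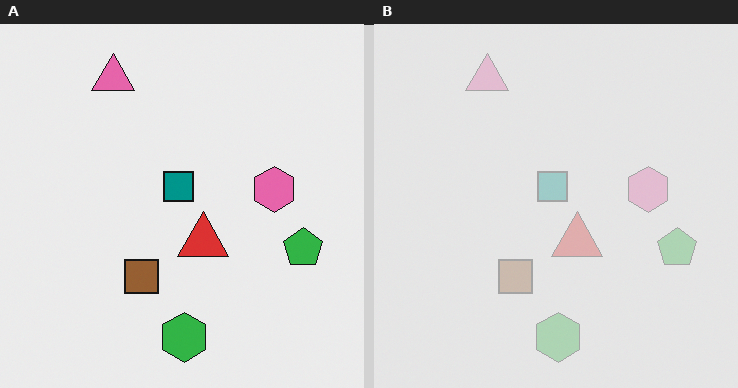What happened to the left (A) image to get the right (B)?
Given much lower contrast.

Tones are pushed toward mid-grey across the whole image — a global contrast change.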